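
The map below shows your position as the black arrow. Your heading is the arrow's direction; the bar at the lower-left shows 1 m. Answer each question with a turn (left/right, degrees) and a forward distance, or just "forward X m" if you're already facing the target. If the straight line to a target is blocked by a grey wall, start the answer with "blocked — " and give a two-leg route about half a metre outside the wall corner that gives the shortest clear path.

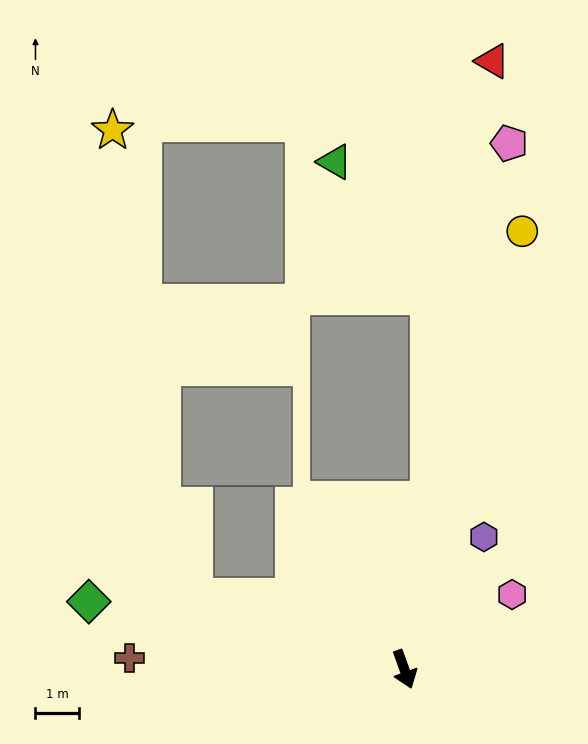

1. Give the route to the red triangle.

turn left 152°, forward 14.1 m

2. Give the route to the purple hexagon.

turn left 129°, forward 3.5 m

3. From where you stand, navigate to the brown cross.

turn right 112°, forward 6.3 m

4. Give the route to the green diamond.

turn right 122°, forward 7.4 m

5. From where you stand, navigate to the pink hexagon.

turn left 105°, forward 3.0 m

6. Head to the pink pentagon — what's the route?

turn left 149°, forward 12.3 m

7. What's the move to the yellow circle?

turn left 145°, forward 10.4 m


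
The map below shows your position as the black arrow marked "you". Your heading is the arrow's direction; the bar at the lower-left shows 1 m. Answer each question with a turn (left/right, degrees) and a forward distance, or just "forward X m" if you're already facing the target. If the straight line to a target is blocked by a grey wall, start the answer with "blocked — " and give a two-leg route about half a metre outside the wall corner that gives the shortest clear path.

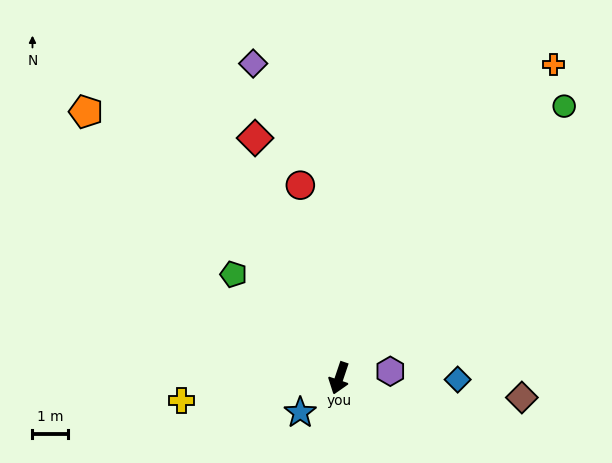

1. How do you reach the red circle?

turn right 150°, forward 5.5 m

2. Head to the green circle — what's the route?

turn left 159°, forward 9.9 m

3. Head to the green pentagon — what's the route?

turn right 116°, forward 4.1 m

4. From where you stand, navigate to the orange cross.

turn left 164°, forward 10.6 m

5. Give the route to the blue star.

turn right 30°, forward 1.5 m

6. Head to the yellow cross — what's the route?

turn right 63°, forward 4.5 m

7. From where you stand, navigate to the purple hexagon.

turn left 116°, forward 1.4 m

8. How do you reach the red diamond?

turn right 142°, forward 7.1 m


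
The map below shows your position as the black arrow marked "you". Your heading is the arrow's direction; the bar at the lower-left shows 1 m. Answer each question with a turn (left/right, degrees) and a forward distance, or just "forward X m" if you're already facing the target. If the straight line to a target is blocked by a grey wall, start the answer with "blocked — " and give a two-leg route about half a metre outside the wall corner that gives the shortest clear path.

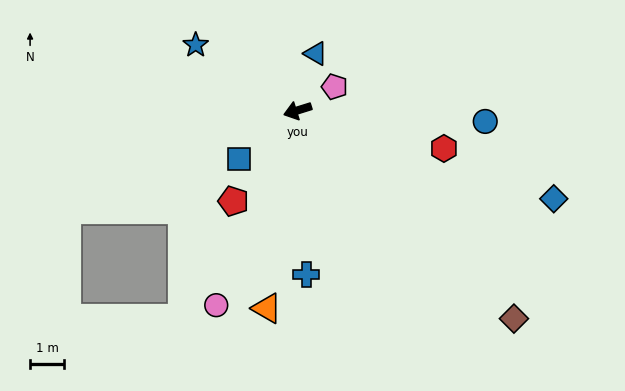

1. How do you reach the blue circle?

turn left 159°, forward 5.5 m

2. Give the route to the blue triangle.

turn right 125°, forward 1.7 m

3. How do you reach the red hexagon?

turn left 148°, forward 4.4 m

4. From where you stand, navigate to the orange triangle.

turn left 64°, forward 5.8 m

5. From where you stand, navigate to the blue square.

turn left 22°, forward 2.2 m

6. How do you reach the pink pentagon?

turn right 165°, forward 1.3 m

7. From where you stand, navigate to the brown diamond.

turn left 119°, forward 8.8 m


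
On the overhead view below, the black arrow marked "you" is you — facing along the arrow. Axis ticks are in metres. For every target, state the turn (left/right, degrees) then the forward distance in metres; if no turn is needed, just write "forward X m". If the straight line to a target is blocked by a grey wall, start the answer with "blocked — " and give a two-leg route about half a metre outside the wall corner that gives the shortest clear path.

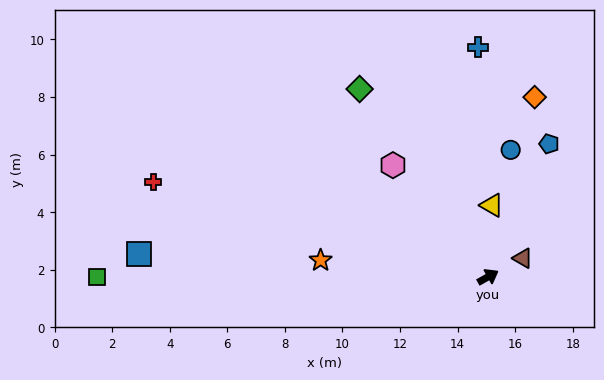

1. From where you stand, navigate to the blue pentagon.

turn left 36°, forward 5.1 m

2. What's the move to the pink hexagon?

turn left 101°, forward 5.1 m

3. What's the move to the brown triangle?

forward 1.4 m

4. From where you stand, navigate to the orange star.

turn left 145°, forward 5.8 m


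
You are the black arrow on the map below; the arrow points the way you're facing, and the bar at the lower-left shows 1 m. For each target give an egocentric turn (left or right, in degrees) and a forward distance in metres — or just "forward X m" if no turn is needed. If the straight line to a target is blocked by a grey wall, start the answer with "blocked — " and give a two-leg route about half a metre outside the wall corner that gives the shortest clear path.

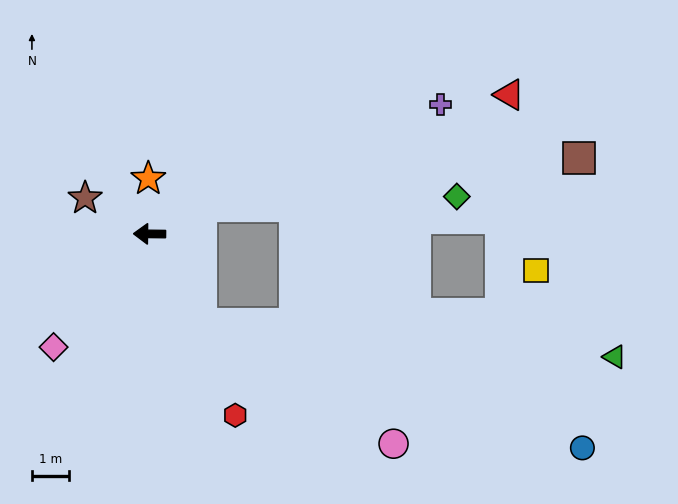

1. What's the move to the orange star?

turn right 88°, forward 1.5 m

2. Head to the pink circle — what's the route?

blocked — turn left 121°, forward 2.8 m, then turn left 28°, forward 6.1 m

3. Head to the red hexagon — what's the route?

turn left 116°, forward 5.4 m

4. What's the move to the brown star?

turn right 28°, forward 2.0 m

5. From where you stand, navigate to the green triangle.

blocked — turn left 121°, forward 2.8 m, then turn left 55°, forward 11.2 m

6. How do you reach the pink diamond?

turn left 50°, forward 4.0 m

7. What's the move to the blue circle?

blocked — turn left 121°, forward 2.8 m, then turn left 42°, forward 10.8 m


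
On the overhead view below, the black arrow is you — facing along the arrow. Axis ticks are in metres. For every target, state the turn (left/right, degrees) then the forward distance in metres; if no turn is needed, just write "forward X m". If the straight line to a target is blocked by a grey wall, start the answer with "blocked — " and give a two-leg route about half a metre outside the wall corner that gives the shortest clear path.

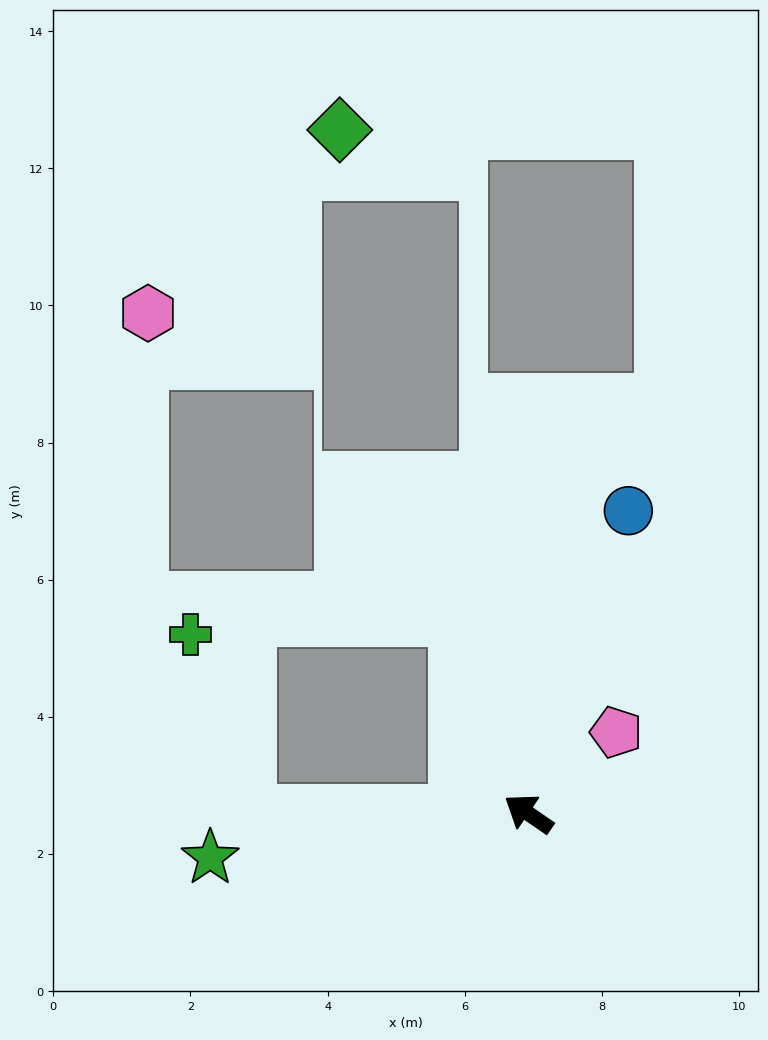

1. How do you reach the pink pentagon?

turn right 103°, forward 1.7 m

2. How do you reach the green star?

turn left 42°, forward 4.7 m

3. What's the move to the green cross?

blocked — turn left 34°, forward 4.1 m, then turn right 72°, forward 2.7 m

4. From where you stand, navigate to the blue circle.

turn right 74°, forward 4.7 m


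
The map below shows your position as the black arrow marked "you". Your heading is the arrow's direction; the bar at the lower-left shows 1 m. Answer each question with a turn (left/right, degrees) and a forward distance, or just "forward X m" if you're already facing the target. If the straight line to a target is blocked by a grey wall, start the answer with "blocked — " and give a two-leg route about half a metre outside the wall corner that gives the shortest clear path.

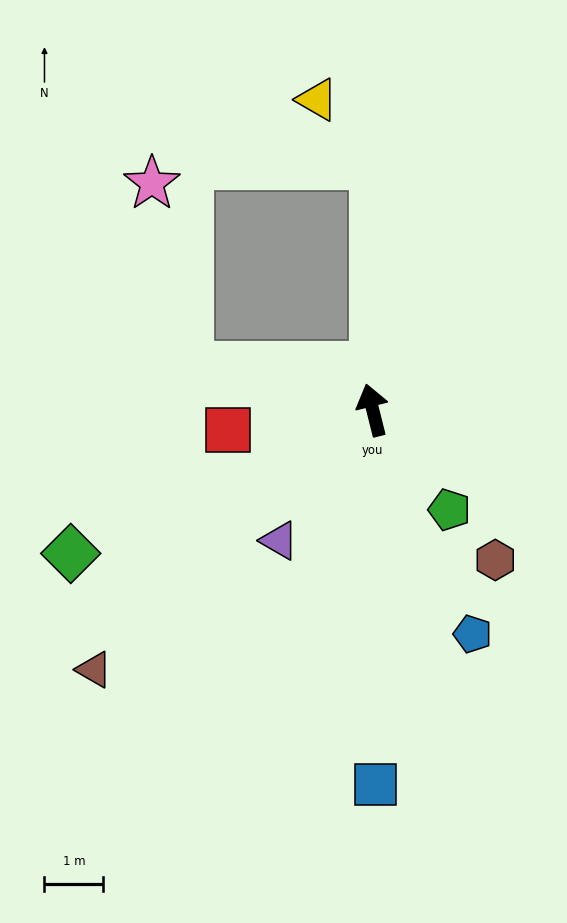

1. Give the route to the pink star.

blocked — turn left 63°, forward 3.2 m, then turn right 66°, forward 3.2 m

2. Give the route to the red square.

turn left 84°, forward 2.5 m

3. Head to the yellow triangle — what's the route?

blocked — turn right 14°, forward 4.2 m, then turn left 41°, forward 1.5 m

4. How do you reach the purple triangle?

turn left 130°, forward 2.7 m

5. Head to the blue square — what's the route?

turn left 166°, forward 6.4 m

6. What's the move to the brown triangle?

turn left 119°, forward 6.5 m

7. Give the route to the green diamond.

turn left 101°, forward 5.7 m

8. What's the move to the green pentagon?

turn right 157°, forward 2.1 m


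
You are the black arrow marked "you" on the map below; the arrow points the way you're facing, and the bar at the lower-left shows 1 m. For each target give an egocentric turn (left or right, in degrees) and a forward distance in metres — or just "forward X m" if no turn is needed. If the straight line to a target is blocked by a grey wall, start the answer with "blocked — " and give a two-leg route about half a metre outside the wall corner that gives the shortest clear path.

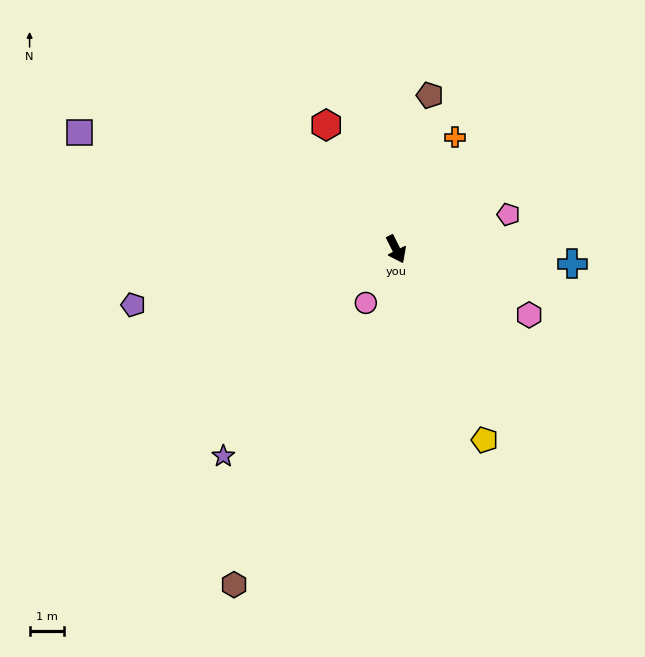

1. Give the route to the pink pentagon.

turn left 81°, forward 3.4 m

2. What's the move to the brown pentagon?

turn left 141°, forward 4.6 m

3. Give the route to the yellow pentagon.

forward 6.2 m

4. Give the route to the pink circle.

turn right 56°, forward 1.8 m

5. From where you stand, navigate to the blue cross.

turn left 59°, forward 5.2 m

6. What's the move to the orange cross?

turn left 126°, forward 3.7 m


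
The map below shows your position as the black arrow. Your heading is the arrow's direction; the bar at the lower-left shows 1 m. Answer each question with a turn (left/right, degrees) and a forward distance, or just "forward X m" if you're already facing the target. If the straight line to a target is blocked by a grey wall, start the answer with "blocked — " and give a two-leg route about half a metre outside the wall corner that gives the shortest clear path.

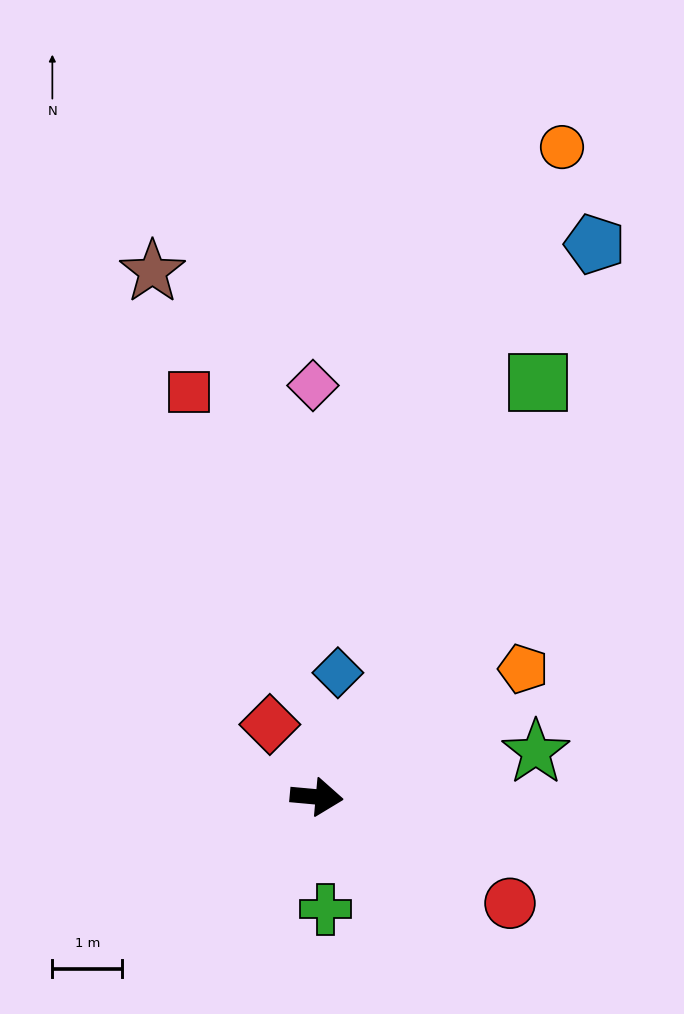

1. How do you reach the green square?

turn left 67°, forward 6.7 m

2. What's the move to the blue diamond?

turn left 86°, forward 1.8 m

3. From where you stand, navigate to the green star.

turn left 17°, forward 3.2 m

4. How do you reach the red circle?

turn right 24°, forward 3.2 m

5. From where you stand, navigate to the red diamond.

turn left 128°, forward 1.2 m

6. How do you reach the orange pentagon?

turn left 37°, forward 3.5 m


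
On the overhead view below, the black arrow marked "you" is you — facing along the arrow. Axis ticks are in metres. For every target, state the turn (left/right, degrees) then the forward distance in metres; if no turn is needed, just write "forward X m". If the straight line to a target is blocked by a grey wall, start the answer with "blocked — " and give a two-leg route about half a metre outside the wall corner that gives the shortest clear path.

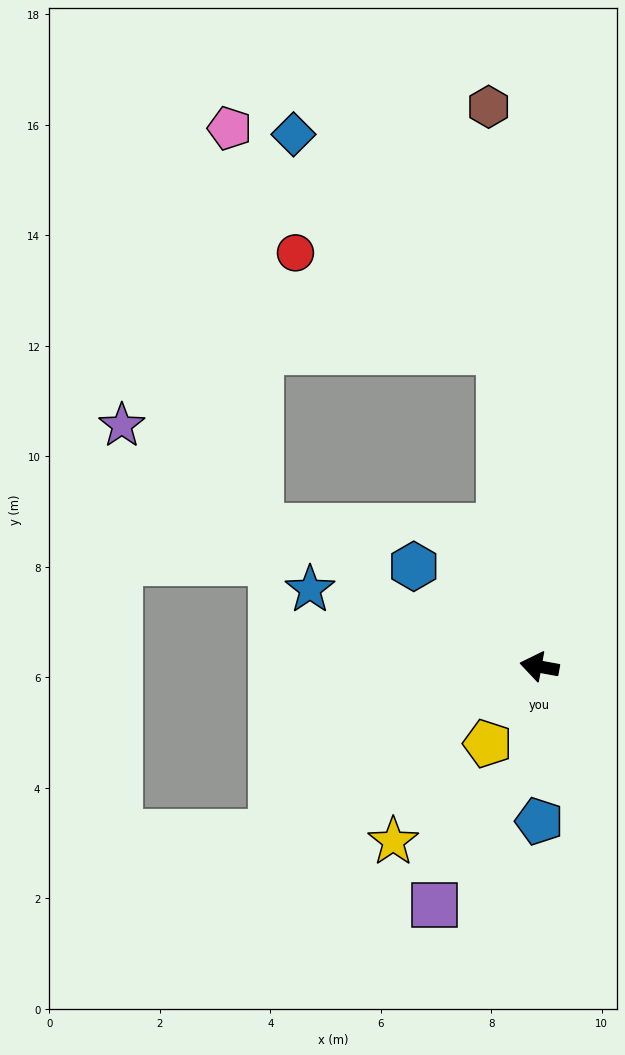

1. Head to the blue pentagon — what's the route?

turn left 100°, forward 2.8 m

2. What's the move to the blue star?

turn right 8°, forward 4.4 m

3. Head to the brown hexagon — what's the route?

turn right 75°, forward 10.2 m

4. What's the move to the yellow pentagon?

turn left 66°, forward 1.7 m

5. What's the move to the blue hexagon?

turn right 28°, forward 2.9 m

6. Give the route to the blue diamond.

blocked — turn right 73°, forward 5.8 m, then turn left 37°, forward 5.4 m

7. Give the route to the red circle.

blocked — turn right 73°, forward 5.8 m, then turn left 58°, forward 4.1 m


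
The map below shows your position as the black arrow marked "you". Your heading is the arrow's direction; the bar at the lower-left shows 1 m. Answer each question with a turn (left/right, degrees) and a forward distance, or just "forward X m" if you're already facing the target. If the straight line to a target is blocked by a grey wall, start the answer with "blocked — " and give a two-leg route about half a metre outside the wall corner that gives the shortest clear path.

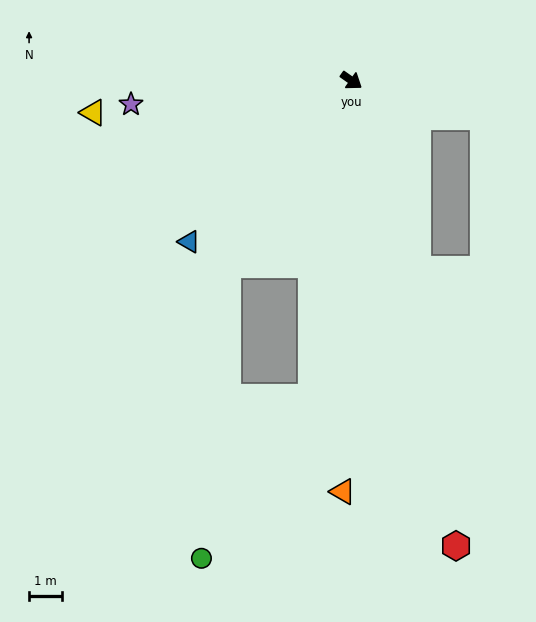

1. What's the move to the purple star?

turn right 139°, forward 6.8 m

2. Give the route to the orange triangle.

turn right 56°, forward 12.6 m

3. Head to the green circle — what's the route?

blocked — turn right 62°, forward 9.8 m, then turn right 27°, forward 6.0 m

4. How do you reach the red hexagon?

turn right 42°, forward 14.6 m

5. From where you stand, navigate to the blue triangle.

turn right 100°, forward 7.0 m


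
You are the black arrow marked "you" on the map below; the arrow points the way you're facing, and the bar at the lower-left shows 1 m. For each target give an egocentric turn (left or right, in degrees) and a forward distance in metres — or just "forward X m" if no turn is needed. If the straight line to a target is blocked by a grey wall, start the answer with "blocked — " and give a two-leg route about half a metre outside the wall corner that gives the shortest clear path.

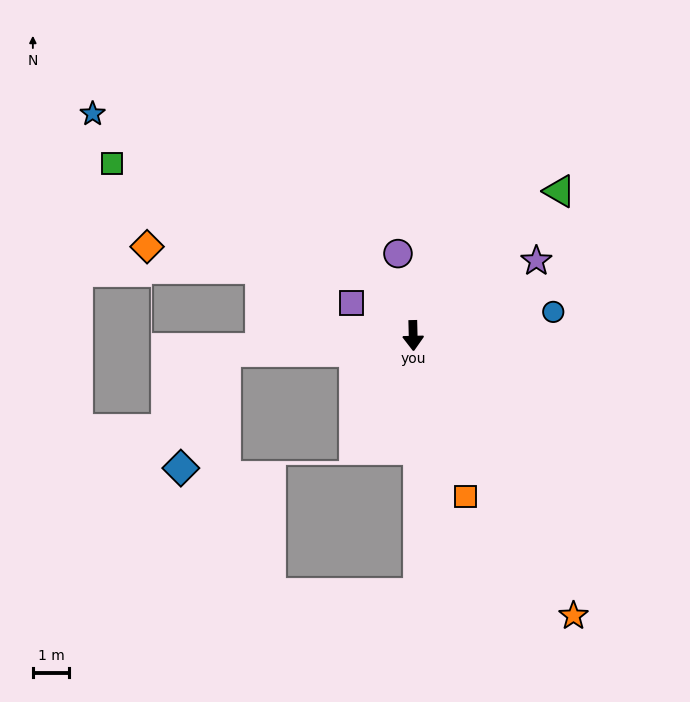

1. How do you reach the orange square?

turn left 17°, forward 4.7 m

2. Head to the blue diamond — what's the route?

blocked — turn right 86°, forward 5.2 m, then turn left 64°, forward 3.4 m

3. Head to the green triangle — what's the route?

turn left 133°, forward 5.7 m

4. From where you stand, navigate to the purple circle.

turn right 171°, forward 2.3 m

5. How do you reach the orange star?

turn left 28°, forward 8.9 m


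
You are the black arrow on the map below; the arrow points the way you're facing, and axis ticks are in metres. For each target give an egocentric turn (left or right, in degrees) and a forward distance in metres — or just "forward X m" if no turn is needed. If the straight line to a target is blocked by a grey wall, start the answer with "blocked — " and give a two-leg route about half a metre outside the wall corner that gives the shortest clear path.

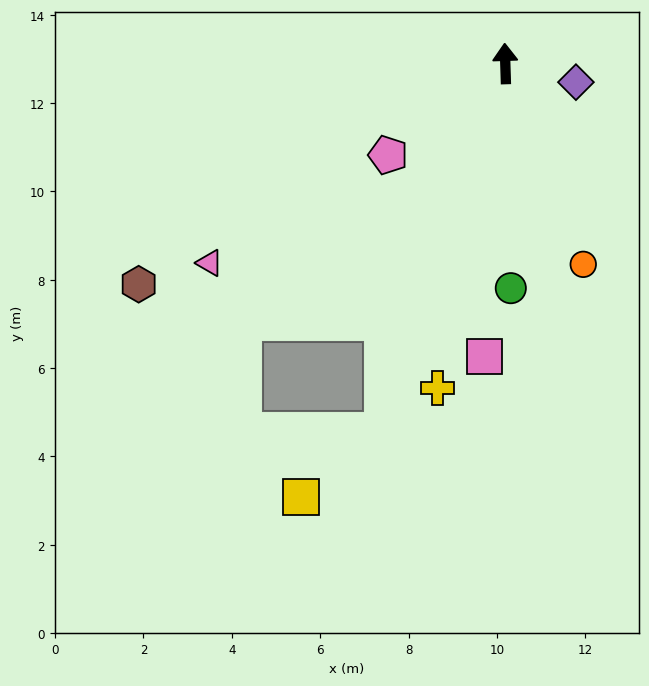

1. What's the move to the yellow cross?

turn left 166°, forward 7.5 m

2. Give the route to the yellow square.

blocked — turn left 160°, forward 8.8 m, then turn right 33°, forward 2.4 m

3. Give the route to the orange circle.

turn right 161°, forward 4.9 m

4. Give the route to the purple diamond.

turn right 107°, forward 1.7 m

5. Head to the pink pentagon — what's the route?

turn left 126°, forward 3.4 m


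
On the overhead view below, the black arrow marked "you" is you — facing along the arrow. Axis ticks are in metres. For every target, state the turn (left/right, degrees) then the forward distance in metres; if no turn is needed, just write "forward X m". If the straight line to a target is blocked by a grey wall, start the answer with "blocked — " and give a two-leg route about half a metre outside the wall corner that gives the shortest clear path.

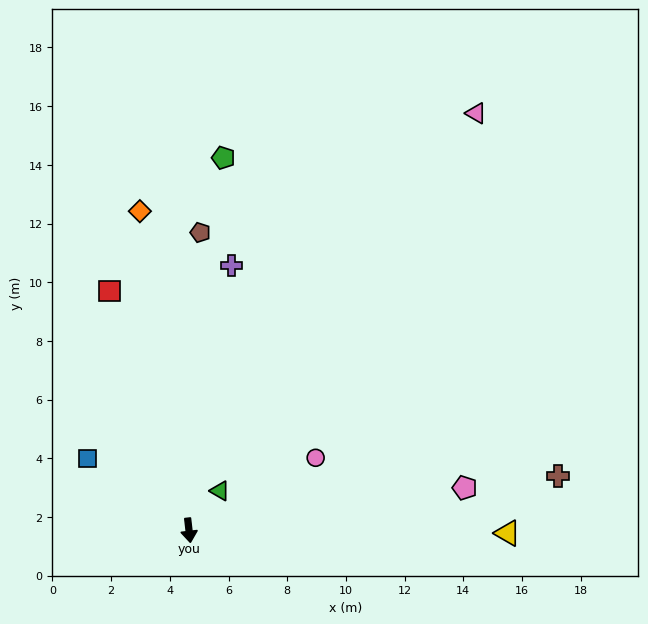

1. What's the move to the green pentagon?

turn left 168°, forward 12.7 m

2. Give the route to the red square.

turn right 168°, forward 8.6 m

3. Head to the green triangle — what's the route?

turn left 135°, forward 1.7 m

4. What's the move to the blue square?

turn right 132°, forward 4.2 m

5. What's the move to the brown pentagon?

turn left 171°, forward 10.2 m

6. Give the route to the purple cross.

turn left 164°, forward 9.1 m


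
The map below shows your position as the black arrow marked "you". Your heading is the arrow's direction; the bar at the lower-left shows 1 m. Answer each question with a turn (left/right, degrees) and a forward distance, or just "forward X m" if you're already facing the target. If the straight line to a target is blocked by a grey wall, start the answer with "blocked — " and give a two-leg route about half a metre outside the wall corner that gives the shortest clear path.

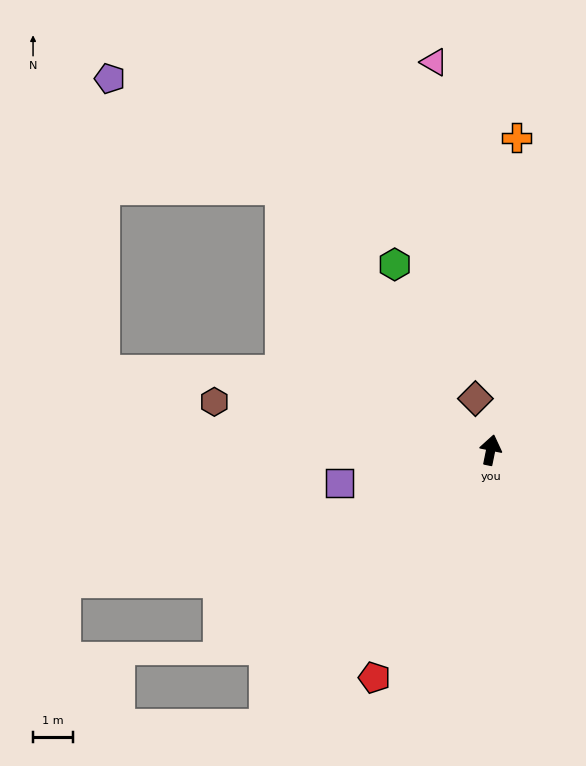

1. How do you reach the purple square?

turn left 114°, forward 3.9 m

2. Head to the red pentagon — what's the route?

turn left 164°, forward 6.4 m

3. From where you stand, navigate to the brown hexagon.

turn left 92°, forward 7.0 m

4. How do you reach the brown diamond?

turn left 28°, forward 1.3 m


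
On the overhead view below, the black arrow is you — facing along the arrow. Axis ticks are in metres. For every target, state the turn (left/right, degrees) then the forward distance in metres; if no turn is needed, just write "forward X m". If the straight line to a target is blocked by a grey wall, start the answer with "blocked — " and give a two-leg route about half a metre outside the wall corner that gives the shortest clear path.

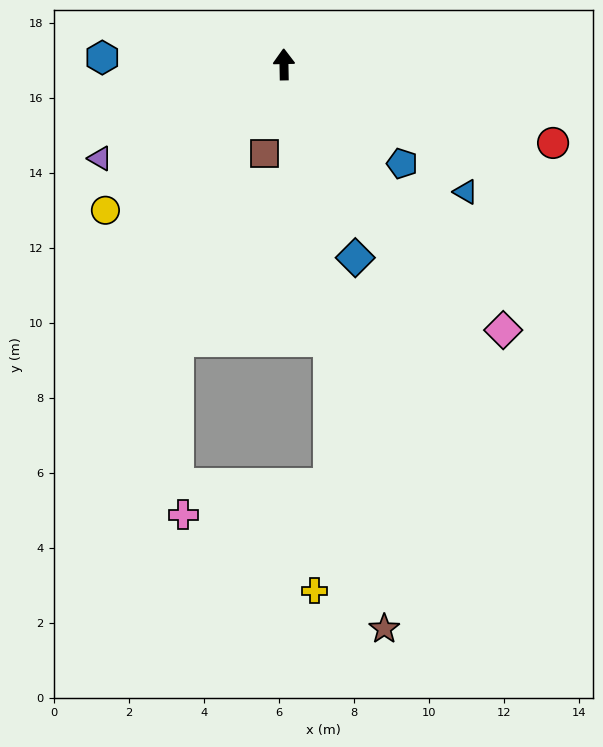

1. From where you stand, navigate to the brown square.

turn left 167°, forward 2.4 m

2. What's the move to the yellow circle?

turn left 128°, forward 6.1 m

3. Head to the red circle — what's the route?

turn right 107°, forward 7.5 m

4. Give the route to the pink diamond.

turn right 142°, forward 9.2 m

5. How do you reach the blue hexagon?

turn left 87°, forward 4.8 m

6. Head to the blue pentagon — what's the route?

turn right 131°, forward 4.1 m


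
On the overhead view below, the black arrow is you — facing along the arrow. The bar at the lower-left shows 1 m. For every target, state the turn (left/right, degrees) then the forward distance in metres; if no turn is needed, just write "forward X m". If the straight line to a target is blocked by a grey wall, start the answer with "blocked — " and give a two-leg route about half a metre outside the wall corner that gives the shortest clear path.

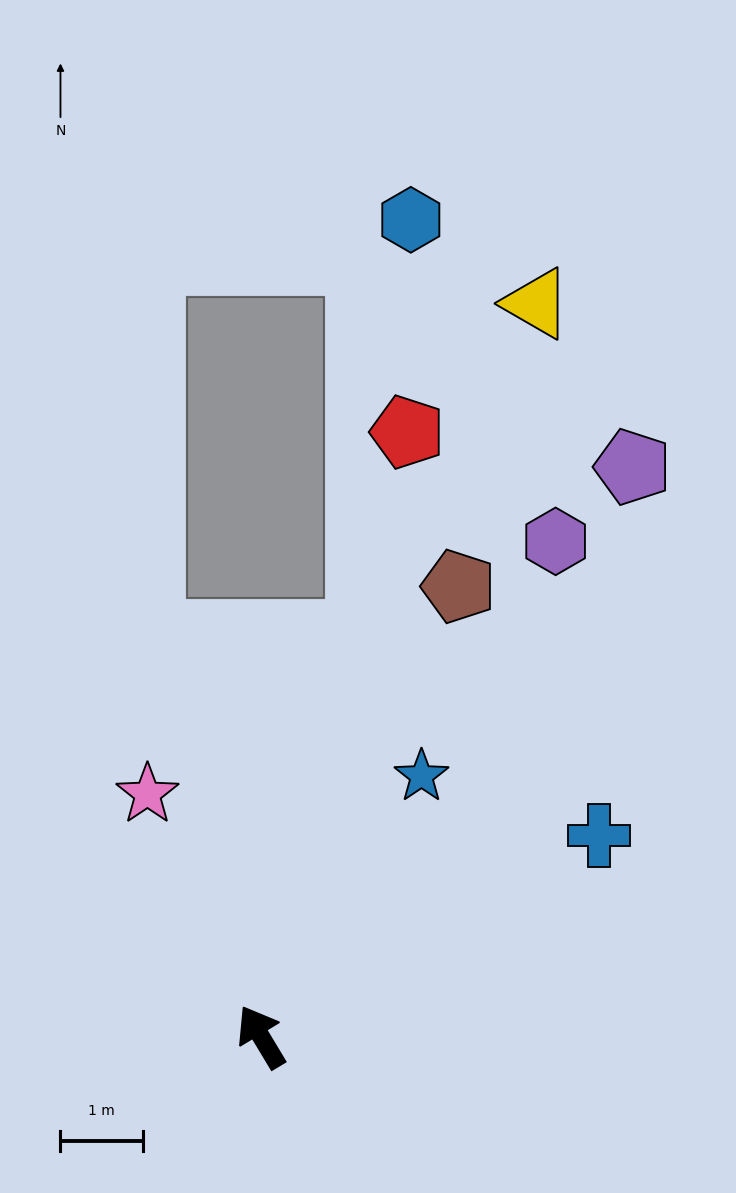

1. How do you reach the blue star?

turn right 63°, forward 3.7 m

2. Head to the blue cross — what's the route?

turn right 90°, forward 4.8 m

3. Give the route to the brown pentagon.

turn right 55°, forward 6.0 m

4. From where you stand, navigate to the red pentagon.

turn right 45°, forward 7.6 m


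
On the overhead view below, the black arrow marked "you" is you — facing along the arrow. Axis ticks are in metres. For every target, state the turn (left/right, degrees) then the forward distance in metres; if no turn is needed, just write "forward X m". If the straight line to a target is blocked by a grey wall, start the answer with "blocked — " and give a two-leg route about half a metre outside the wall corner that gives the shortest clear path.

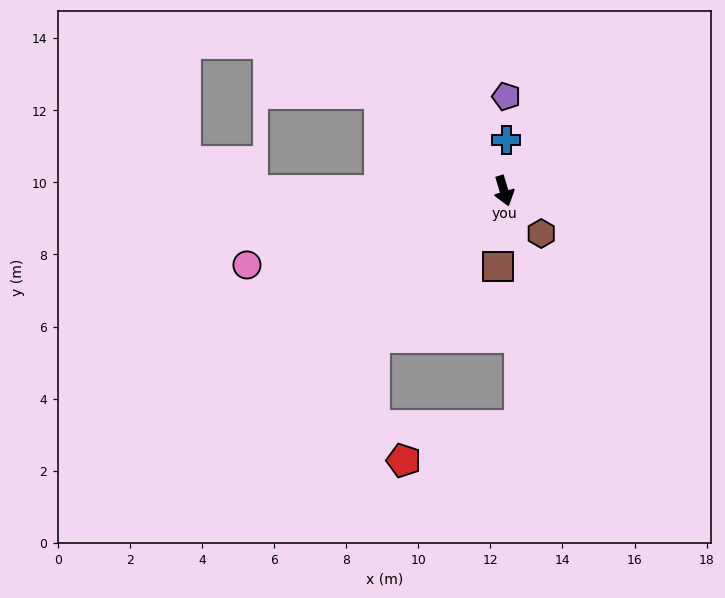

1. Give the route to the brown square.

turn right 21°, forward 2.1 m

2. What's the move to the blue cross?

turn left 161°, forward 1.4 m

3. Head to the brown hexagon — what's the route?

turn left 24°, forward 1.6 m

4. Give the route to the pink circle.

turn right 91°, forward 7.4 m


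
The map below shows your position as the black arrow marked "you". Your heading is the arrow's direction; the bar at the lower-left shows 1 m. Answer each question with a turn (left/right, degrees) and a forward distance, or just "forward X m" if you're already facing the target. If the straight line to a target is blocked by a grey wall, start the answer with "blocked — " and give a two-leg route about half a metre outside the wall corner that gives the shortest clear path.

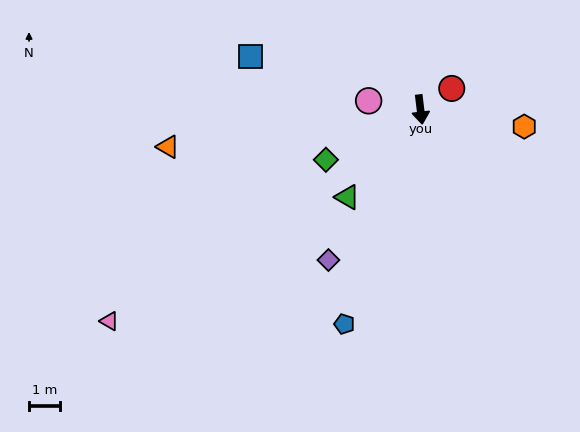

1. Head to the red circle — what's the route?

turn left 117°, forward 1.2 m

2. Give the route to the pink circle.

turn right 106°, forward 1.7 m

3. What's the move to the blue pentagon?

turn right 26°, forward 7.4 m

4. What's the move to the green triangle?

turn right 47°, forward 3.7 m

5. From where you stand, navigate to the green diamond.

turn right 69°, forward 3.5 m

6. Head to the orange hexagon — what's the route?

turn left 74°, forward 3.4 m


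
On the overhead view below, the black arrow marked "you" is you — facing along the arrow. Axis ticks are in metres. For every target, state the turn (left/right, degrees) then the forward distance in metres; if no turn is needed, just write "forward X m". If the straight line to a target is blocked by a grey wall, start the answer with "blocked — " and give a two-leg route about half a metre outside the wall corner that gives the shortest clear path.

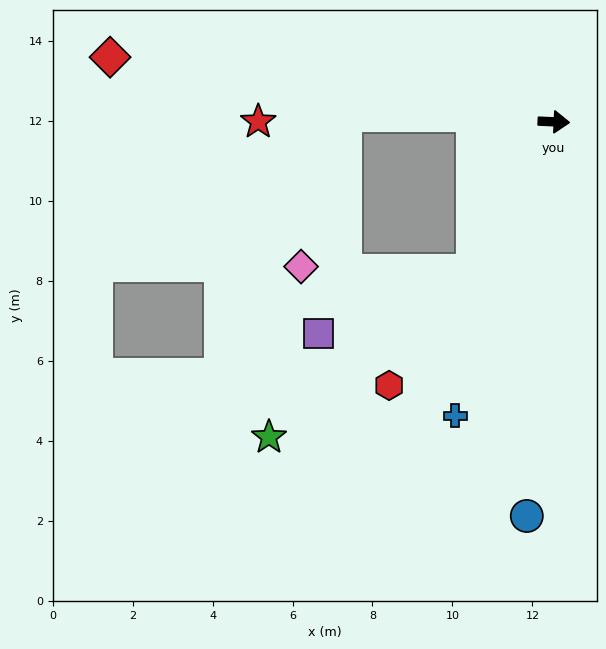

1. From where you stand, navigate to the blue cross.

turn right 106°, forward 7.8 m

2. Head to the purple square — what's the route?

blocked — turn right 116°, forward 4.2 m, then turn right 39°, forward 4.2 m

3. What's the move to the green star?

blocked — turn right 116°, forward 4.2 m, then turn right 22°, forward 6.6 m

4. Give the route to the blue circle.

turn right 91°, forward 9.9 m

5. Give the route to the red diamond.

turn left 174°, forward 11.2 m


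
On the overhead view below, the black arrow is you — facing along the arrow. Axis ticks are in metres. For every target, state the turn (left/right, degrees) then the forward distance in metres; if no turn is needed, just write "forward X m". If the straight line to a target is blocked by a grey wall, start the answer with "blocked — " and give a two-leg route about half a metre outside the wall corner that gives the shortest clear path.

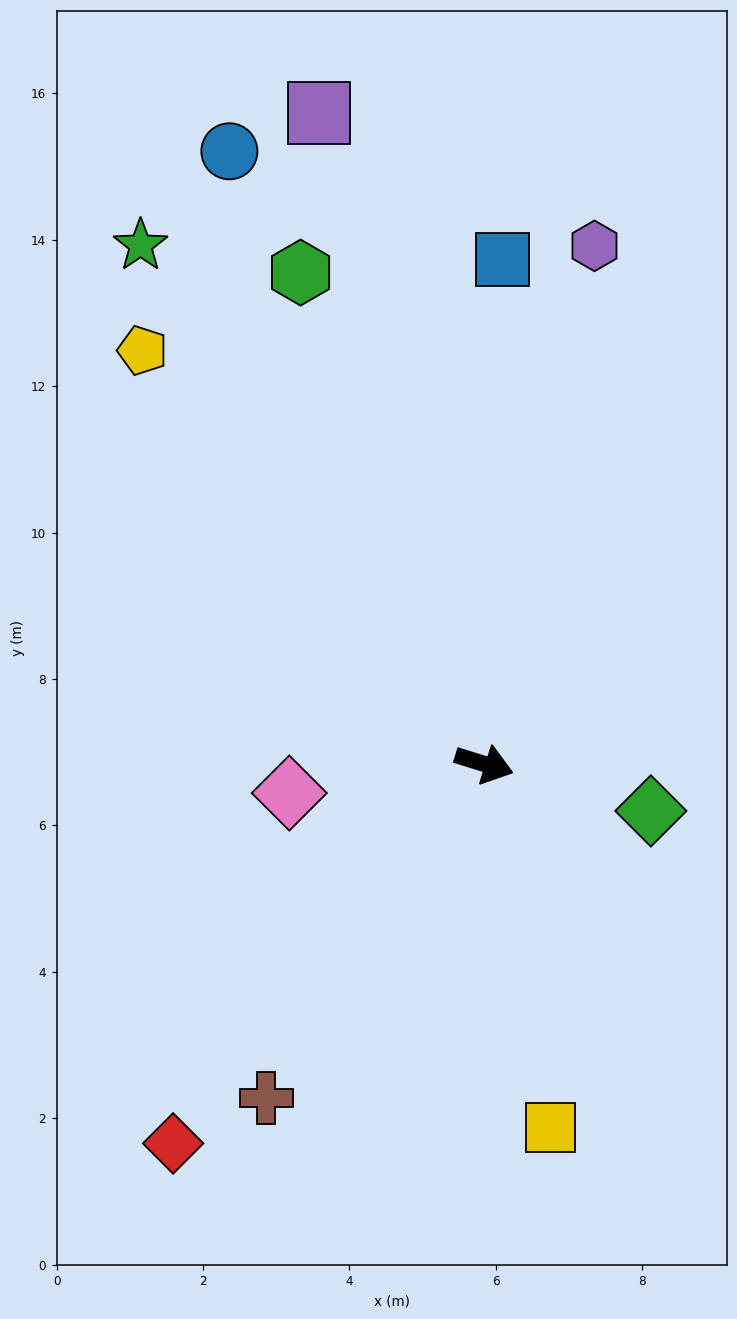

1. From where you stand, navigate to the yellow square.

turn right 62°, forward 5.0 m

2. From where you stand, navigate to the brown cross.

turn right 106°, forward 5.4 m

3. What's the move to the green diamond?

forward 2.4 m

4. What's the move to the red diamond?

turn right 112°, forward 6.7 m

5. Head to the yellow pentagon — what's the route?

turn left 147°, forward 7.3 m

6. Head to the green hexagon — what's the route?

turn left 128°, forward 7.2 m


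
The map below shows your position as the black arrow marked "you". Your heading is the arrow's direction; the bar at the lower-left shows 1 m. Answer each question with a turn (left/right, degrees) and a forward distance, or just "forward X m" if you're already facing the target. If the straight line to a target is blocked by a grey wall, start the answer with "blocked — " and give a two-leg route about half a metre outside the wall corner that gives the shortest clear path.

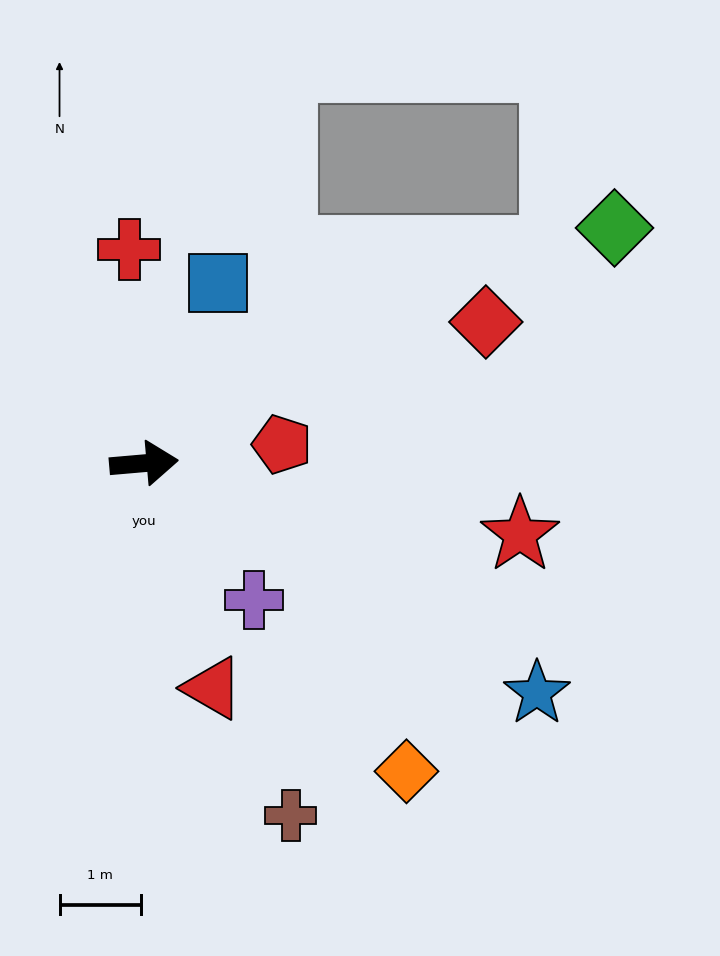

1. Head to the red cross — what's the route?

turn left 89°, forward 2.6 m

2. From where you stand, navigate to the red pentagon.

turn left 3°, forward 1.7 m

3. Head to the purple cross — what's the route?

turn right 56°, forward 2.2 m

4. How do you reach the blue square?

turn left 63°, forward 2.4 m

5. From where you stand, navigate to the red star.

turn right 16°, forward 4.7 m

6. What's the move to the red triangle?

turn right 78°, forward 2.9 m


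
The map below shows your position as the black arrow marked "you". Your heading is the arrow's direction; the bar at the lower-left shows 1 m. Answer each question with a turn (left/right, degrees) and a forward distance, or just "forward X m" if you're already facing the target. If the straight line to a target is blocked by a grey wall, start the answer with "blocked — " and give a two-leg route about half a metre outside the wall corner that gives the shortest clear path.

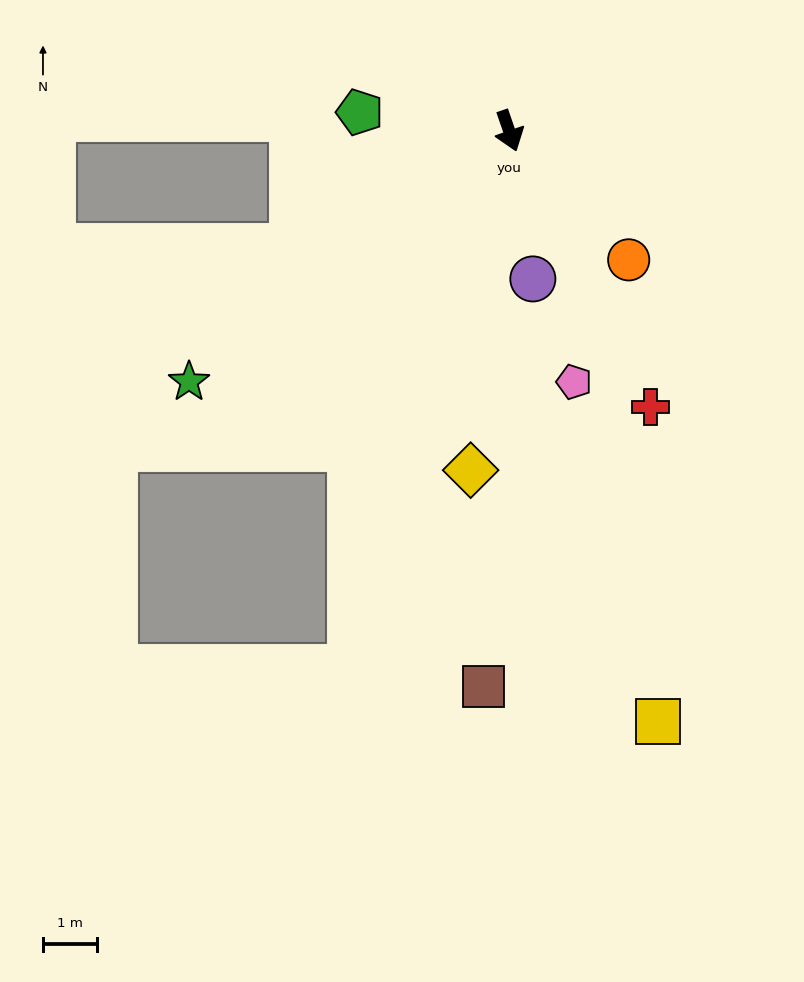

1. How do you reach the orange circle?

turn left 24°, forward 3.3 m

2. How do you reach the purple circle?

turn right 10°, forward 2.8 m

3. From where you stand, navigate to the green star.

turn right 71°, forward 7.6 m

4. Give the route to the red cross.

turn left 8°, forward 5.8 m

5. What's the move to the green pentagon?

turn right 116°, forward 2.8 m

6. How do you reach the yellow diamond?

turn right 26°, forward 6.4 m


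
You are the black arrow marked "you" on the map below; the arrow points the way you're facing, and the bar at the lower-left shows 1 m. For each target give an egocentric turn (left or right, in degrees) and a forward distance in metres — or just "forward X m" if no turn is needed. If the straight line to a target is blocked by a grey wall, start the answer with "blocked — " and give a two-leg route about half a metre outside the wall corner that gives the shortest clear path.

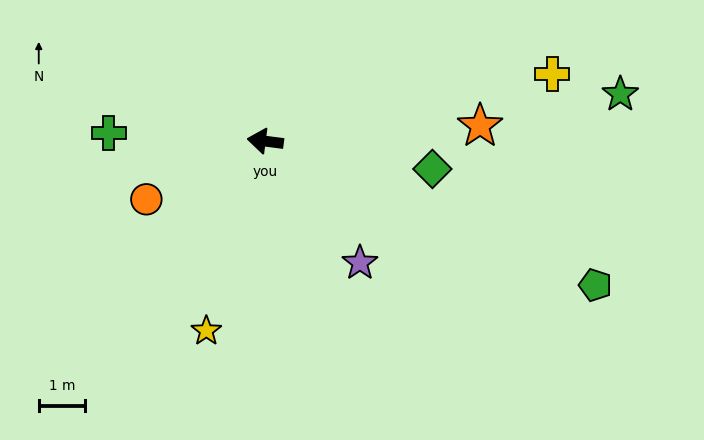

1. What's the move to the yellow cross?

turn right 159°, forward 6.4 m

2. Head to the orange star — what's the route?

turn right 169°, forward 4.6 m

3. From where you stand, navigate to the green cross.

turn left 4°, forward 3.4 m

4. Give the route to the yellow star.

turn left 80°, forward 4.3 m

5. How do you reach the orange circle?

turn left 33°, forward 2.8 m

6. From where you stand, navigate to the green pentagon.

turn left 164°, forward 7.8 m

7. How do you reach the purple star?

turn left 135°, forward 3.3 m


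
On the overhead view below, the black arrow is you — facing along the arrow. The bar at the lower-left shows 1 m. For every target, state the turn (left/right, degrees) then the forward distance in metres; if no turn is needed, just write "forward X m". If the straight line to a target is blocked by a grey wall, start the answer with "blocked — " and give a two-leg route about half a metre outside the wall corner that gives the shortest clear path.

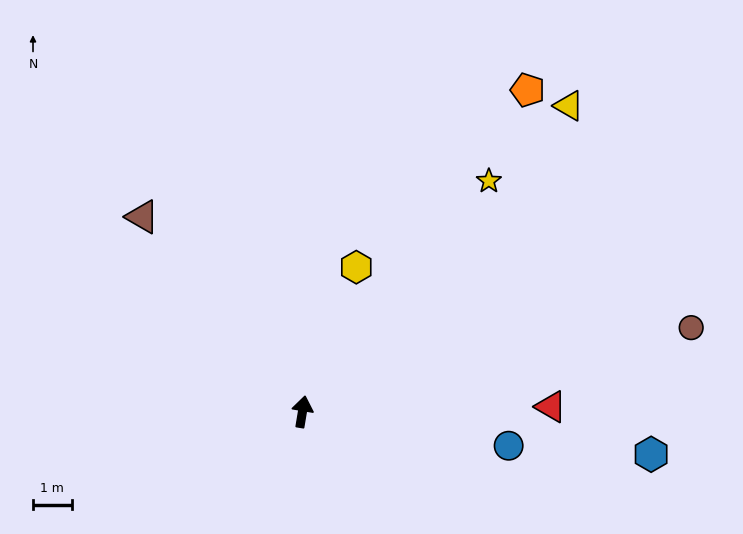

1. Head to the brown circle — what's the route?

turn right 68°, forward 10.3 m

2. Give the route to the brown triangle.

turn left 49°, forward 6.5 m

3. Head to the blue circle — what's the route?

turn right 90°, forward 5.4 m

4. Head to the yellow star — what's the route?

turn right 29°, forward 7.7 m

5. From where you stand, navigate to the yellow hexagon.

turn right 11°, forward 4.0 m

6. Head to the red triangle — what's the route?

turn right 79°, forward 6.4 m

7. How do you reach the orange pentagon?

turn right 26°, forward 10.2 m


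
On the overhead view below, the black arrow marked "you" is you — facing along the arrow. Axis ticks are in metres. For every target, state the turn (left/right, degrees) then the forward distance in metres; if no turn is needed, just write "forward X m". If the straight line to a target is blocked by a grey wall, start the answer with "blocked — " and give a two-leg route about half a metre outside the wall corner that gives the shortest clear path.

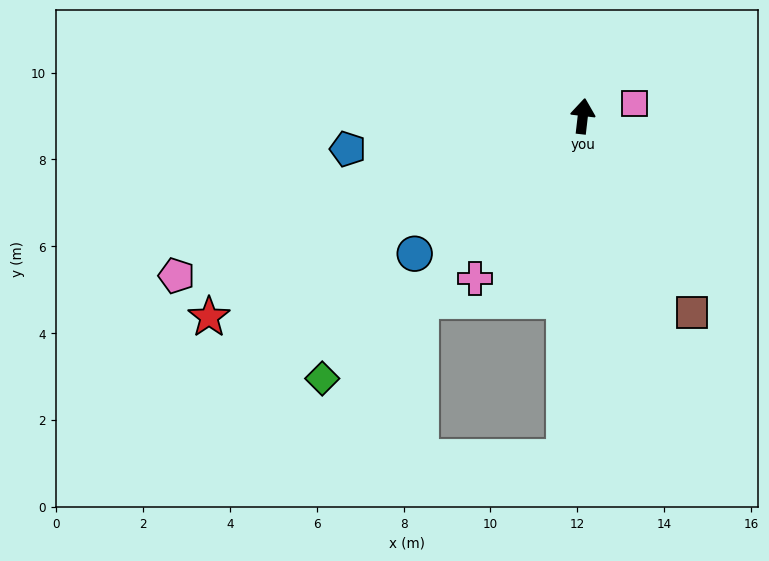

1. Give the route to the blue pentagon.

turn left 105°, forward 5.5 m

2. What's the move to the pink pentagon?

turn left 118°, forward 10.1 m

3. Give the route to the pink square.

turn right 70°, forward 1.2 m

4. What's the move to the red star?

turn left 125°, forward 9.8 m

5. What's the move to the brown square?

turn right 144°, forward 5.2 m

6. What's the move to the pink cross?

turn left 153°, forward 4.5 m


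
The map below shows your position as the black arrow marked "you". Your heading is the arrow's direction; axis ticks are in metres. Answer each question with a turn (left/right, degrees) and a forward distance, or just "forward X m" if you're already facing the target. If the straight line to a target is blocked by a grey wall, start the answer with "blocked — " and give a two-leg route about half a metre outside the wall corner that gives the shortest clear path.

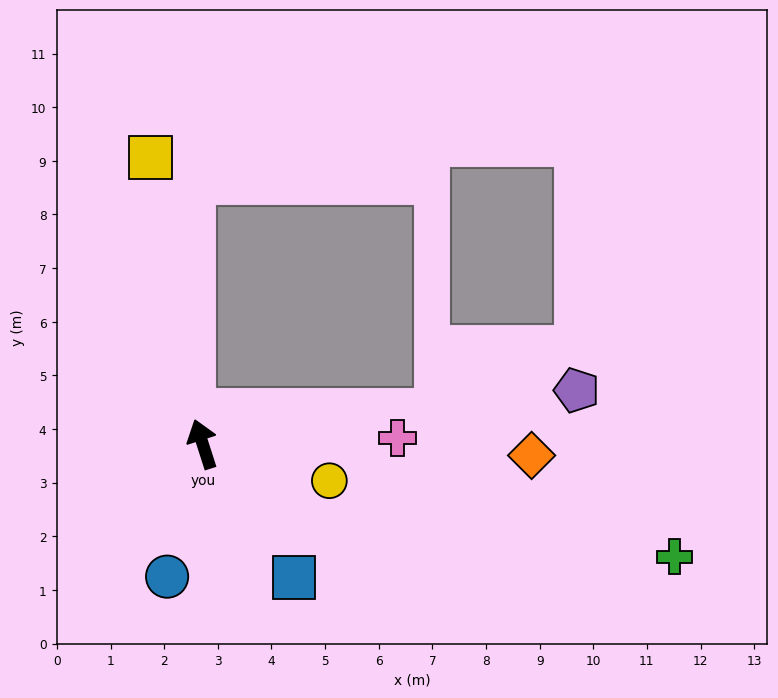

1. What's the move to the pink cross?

turn right 106°, forward 3.6 m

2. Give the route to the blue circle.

turn left 147°, forward 2.6 m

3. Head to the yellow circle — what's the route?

turn right 124°, forward 2.5 m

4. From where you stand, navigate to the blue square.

turn right 163°, forward 3.0 m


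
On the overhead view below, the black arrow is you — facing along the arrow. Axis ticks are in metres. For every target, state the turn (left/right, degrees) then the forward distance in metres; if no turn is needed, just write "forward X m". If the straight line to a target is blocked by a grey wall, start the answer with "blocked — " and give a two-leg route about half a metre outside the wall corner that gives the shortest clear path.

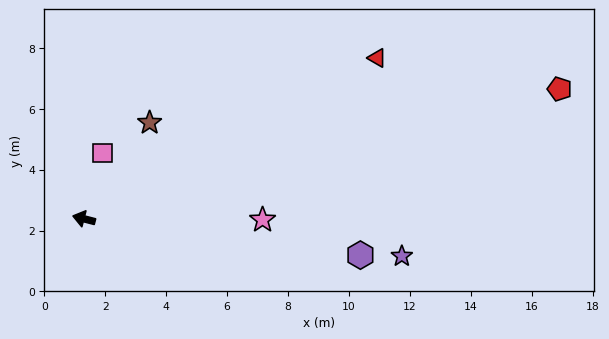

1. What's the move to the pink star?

turn right 166°, forward 5.9 m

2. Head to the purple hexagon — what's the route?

turn right 173°, forward 9.2 m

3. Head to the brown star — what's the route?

turn right 110°, forward 3.8 m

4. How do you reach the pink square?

turn right 91°, forward 2.2 m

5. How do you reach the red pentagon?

turn right 150°, forward 16.2 m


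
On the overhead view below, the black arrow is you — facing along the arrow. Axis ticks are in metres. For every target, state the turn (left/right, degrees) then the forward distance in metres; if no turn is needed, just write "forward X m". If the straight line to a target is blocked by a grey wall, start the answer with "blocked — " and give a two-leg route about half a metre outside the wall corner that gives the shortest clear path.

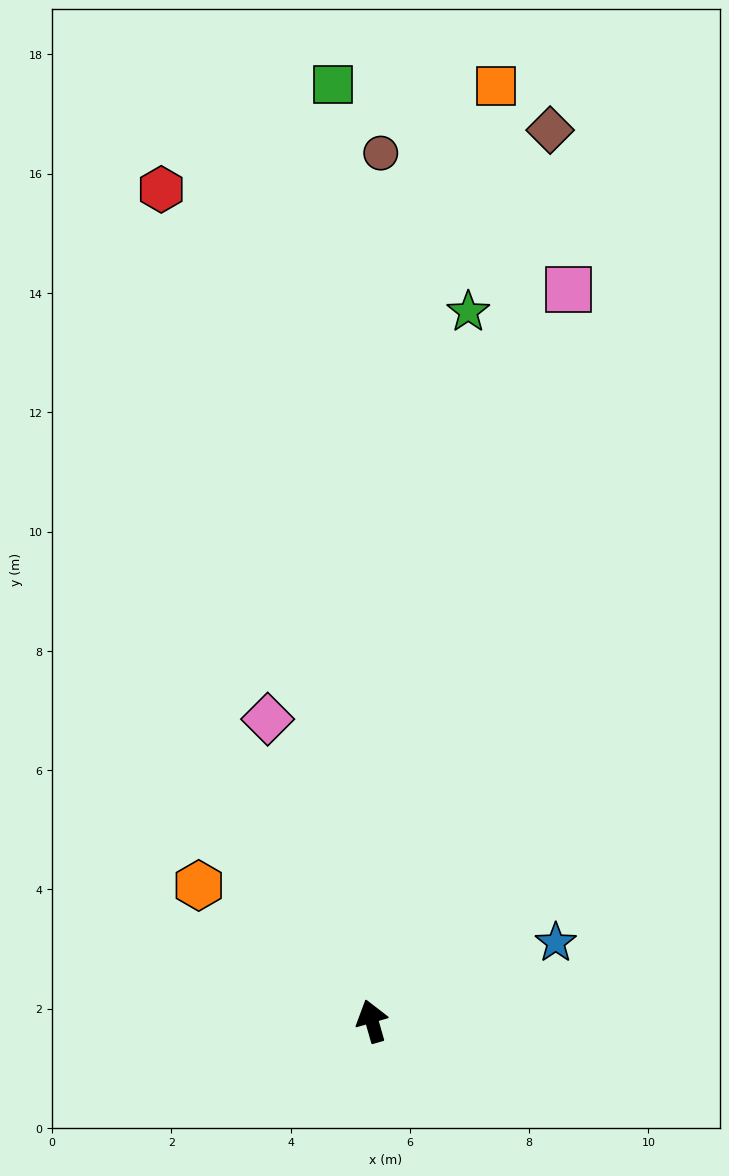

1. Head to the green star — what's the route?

turn right 24°, forward 12.0 m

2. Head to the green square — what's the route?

turn right 14°, forward 15.7 m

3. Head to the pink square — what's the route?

turn right 31°, forward 12.7 m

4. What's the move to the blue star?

turn right 83°, forward 3.4 m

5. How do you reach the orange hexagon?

turn left 36°, forward 3.7 m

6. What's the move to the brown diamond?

turn right 27°, forward 15.2 m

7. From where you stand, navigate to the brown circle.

turn right 17°, forward 14.6 m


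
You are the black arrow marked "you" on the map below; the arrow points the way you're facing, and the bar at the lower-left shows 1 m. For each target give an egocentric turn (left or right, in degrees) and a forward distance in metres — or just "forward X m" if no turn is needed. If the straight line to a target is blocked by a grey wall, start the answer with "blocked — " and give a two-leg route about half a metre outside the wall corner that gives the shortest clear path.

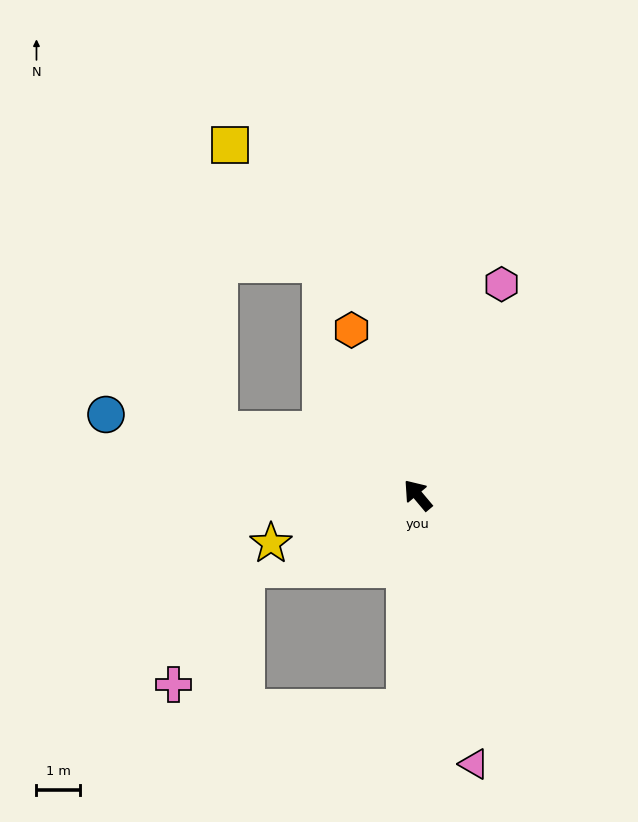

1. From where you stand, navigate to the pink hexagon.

turn right 62°, forward 5.2 m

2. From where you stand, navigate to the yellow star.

turn left 68°, forward 3.5 m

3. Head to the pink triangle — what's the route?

turn left 152°, forward 6.3 m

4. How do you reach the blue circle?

turn left 35°, forward 7.4 m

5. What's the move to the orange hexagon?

turn right 18°, forward 4.1 m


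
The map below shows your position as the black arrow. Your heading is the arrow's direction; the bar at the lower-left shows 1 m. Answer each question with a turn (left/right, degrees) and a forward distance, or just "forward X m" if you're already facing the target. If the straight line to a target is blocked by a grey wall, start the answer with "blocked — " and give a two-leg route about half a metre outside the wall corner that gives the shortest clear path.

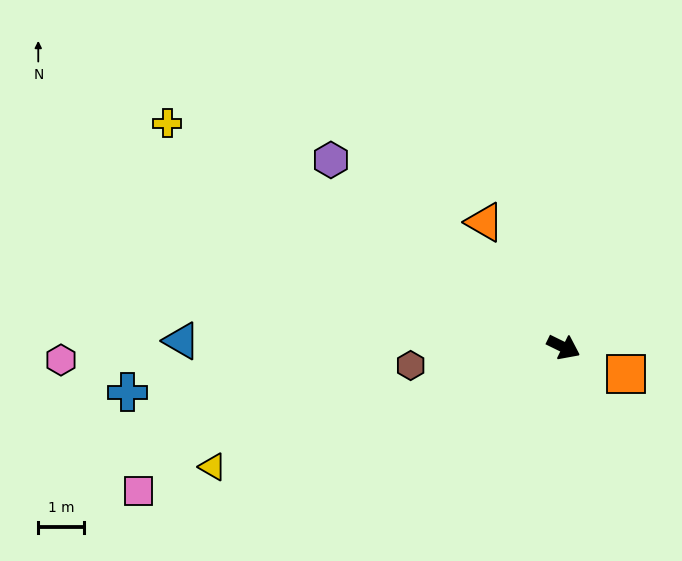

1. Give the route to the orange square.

turn left 3°, forward 1.5 m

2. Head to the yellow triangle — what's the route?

turn right 135°, forward 8.2 m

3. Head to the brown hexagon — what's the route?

turn right 147°, forward 3.4 m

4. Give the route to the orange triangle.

turn left 148°, forward 3.3 m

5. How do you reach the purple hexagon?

turn left 167°, forward 6.6 m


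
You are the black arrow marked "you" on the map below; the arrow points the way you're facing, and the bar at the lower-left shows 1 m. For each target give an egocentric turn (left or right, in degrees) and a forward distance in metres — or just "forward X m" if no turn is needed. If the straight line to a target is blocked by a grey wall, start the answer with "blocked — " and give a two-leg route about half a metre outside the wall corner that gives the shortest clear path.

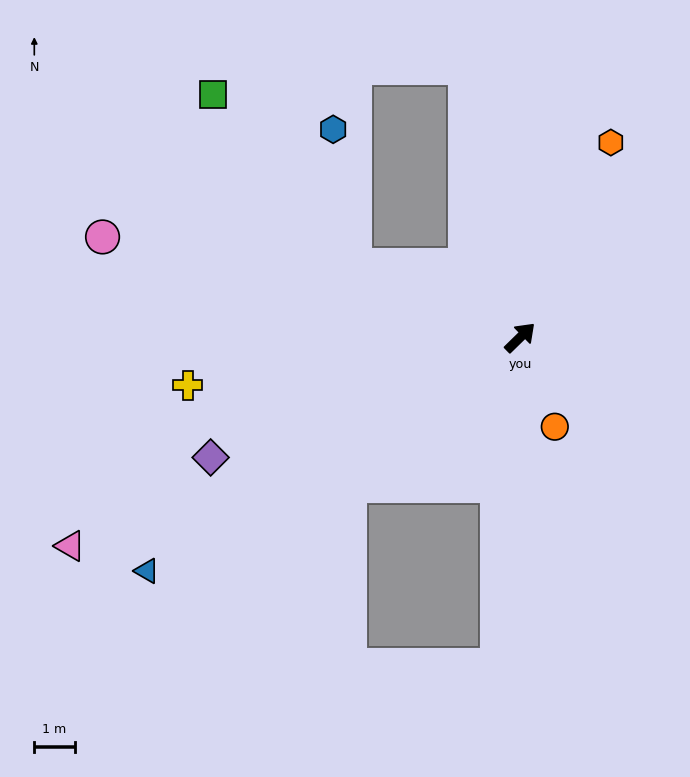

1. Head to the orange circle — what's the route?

turn right 113°, forward 2.4 m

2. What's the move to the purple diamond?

turn left 157°, forward 8.2 m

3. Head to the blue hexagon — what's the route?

blocked — turn left 112°, forward 4.5 m, then turn right 57°, forward 3.4 m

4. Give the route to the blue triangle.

turn left 168°, forward 10.9 m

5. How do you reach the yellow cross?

turn left 144°, forward 8.3 m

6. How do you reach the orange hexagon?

turn left 21°, forward 5.3 m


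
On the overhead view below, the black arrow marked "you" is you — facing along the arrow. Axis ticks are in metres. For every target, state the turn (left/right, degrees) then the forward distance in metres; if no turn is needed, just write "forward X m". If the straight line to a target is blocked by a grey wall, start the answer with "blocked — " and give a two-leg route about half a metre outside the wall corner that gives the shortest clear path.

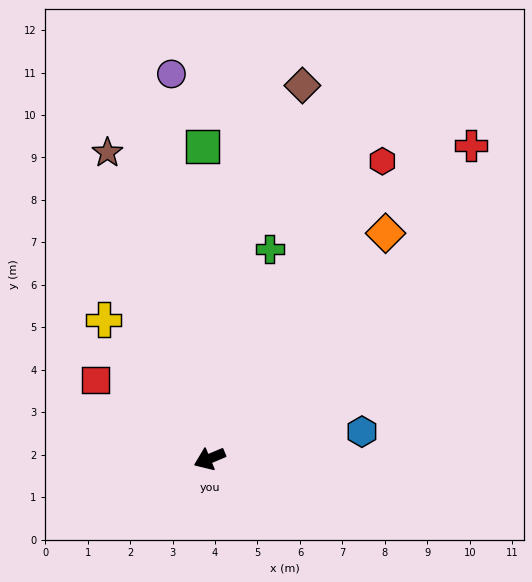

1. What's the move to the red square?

turn right 57°, forward 3.3 m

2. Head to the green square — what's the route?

turn right 112°, forward 7.4 m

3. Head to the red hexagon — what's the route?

turn right 143°, forward 8.1 m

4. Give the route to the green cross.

turn right 129°, forward 5.1 m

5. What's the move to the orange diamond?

turn right 151°, forward 6.7 m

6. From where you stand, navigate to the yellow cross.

turn right 75°, forward 4.1 m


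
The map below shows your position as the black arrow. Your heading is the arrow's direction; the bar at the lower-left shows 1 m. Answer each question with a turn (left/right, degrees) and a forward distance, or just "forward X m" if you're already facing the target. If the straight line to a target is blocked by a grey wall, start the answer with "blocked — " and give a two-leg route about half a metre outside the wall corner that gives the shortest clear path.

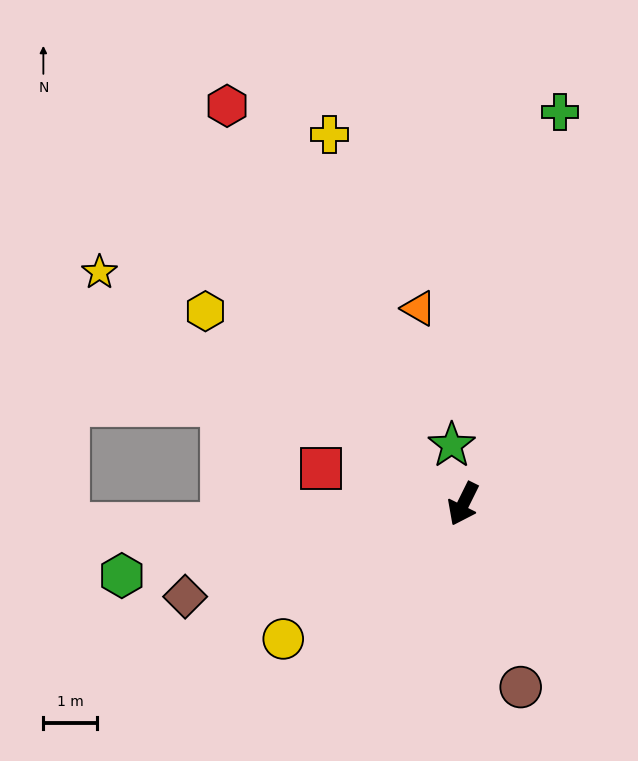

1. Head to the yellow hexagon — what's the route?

turn right 100°, forward 6.0 m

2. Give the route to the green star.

turn right 143°, forward 1.1 m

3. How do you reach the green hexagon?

turn right 52°, forward 6.5 m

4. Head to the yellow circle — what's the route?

turn right 27°, forward 4.2 m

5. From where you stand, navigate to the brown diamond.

turn right 45°, forward 5.5 m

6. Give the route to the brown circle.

turn left 44°, forward 3.6 m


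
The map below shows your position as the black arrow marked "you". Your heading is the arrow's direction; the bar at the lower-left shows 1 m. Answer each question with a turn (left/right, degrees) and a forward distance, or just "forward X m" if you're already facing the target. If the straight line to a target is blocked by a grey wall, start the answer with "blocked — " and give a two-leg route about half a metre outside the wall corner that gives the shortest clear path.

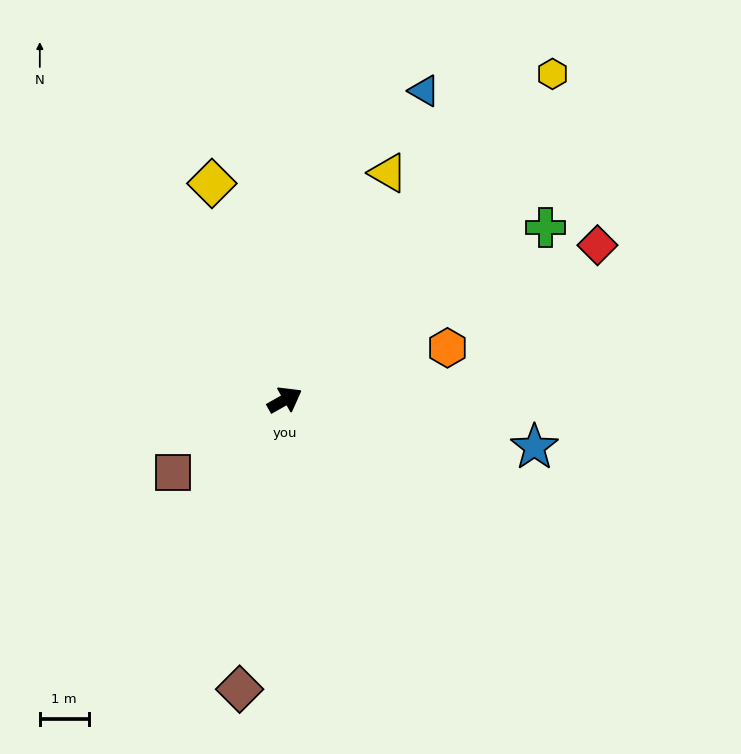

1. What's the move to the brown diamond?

turn right 128°, forward 6.0 m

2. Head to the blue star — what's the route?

turn right 40°, forward 5.2 m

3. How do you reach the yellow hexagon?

turn left 21°, forward 8.7 m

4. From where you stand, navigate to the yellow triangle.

turn left 36°, forward 5.1 m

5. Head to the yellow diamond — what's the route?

turn left 79°, forward 4.7 m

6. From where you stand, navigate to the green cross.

turn left 4°, forward 6.4 m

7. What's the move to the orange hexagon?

turn right 12°, forward 3.5 m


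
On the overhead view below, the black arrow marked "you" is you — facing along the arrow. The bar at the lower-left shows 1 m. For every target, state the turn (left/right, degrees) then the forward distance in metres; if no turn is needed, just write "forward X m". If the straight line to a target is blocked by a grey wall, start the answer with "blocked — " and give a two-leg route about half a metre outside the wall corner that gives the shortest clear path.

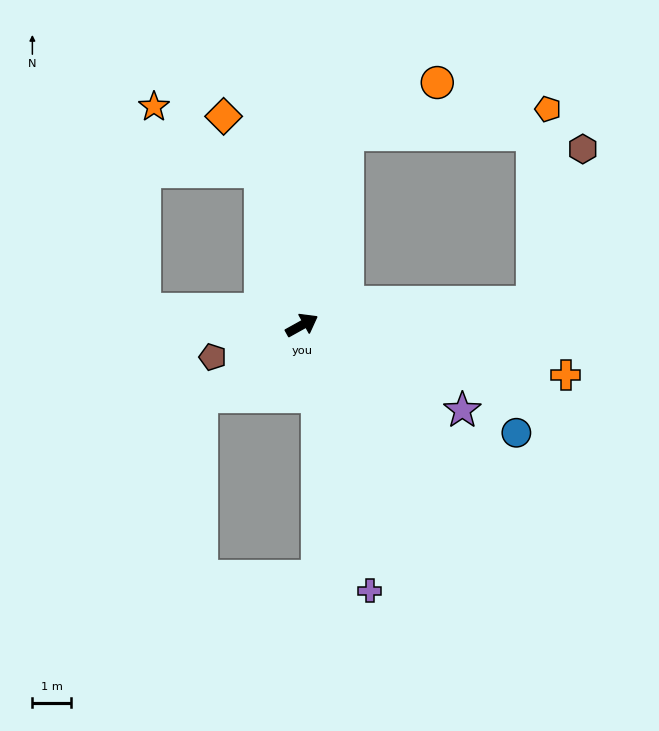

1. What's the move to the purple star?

turn right 57°, forward 4.7 m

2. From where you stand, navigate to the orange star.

blocked — turn left 76°, forward 4.1 m, then turn left 44°, forward 3.2 m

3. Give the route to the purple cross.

turn right 105°, forward 7.1 m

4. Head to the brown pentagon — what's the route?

turn left 171°, forward 2.4 m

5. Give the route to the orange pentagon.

blocked — turn left 48°, forward 5.0 m, then turn right 70°, forward 5.2 m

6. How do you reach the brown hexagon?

blocked — turn right 24°, forward 6.0 m, then turn left 67°, forward 4.2 m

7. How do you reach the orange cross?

turn right 40°, forward 6.9 m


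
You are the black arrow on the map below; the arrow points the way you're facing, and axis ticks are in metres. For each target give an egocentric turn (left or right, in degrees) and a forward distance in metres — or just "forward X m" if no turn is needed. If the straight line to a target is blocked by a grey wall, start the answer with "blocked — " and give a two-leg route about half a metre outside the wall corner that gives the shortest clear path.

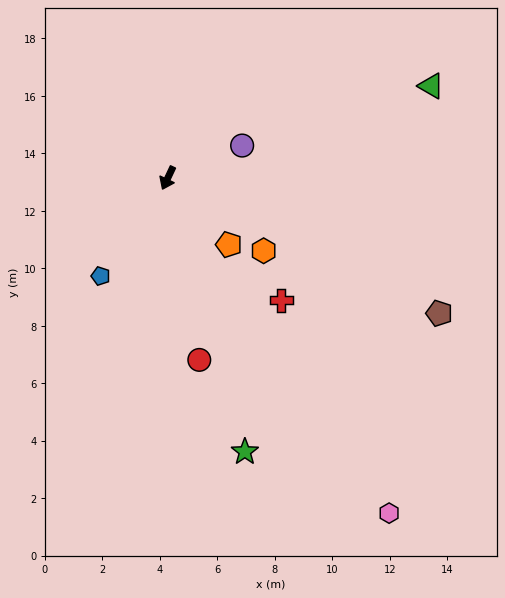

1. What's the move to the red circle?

turn left 35°, forward 6.4 m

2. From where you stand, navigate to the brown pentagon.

turn left 89°, forward 10.6 m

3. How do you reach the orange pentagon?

turn left 68°, forward 3.1 m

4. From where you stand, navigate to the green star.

turn left 41°, forward 9.9 m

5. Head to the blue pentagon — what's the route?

turn right 9°, forward 4.1 m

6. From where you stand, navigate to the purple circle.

turn left 139°, forward 2.8 m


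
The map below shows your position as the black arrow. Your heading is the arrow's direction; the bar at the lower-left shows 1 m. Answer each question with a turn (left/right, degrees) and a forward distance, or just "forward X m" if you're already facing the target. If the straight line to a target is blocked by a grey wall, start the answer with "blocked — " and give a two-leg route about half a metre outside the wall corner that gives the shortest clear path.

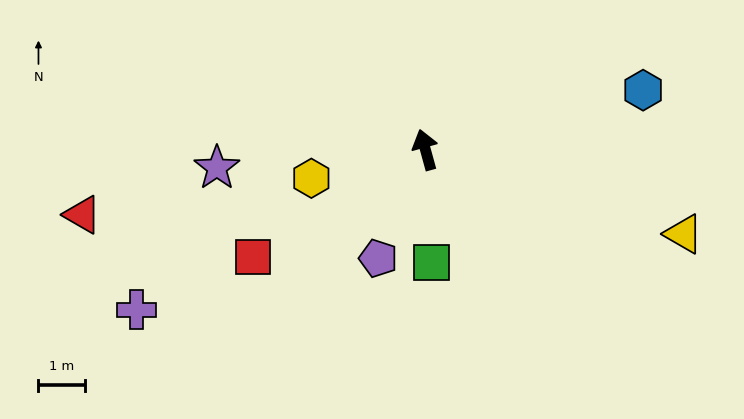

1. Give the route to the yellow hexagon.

turn left 89°, forward 2.5 m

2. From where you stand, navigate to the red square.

turn left 107°, forward 4.3 m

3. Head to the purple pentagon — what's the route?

turn left 141°, forward 2.5 m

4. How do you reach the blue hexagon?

turn right 90°, forward 4.8 m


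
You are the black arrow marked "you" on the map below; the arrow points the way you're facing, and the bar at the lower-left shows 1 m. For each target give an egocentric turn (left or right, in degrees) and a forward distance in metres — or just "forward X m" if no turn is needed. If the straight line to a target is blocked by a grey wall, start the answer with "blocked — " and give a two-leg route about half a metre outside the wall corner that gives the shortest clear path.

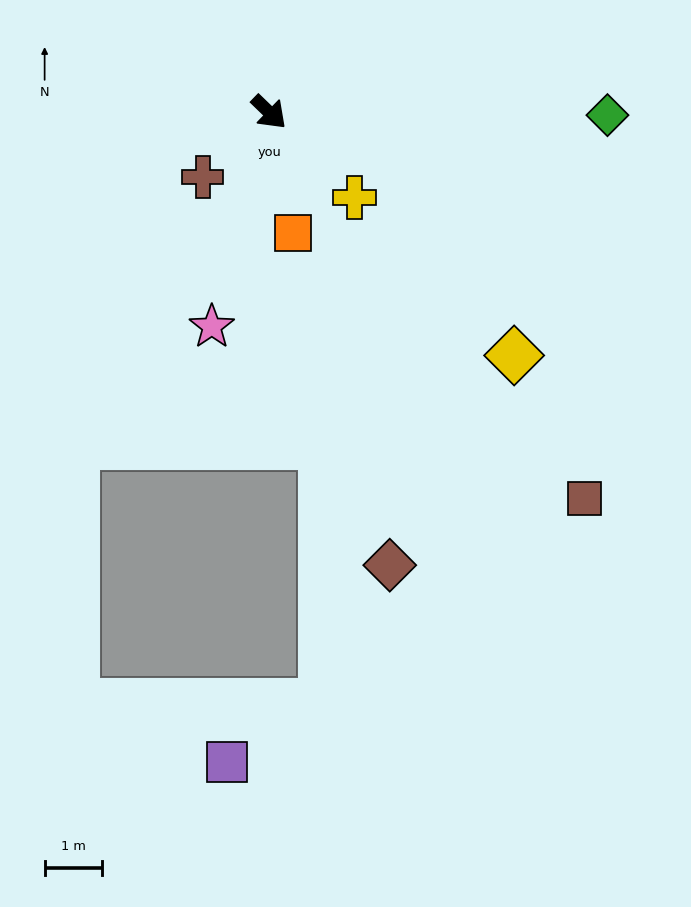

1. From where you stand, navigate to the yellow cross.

forward 2.1 m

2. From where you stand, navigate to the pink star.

turn right 61°, forward 3.9 m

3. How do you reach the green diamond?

turn left 44°, forward 5.9 m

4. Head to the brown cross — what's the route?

turn right 92°, forward 1.6 m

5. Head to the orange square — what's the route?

turn right 35°, forward 2.2 m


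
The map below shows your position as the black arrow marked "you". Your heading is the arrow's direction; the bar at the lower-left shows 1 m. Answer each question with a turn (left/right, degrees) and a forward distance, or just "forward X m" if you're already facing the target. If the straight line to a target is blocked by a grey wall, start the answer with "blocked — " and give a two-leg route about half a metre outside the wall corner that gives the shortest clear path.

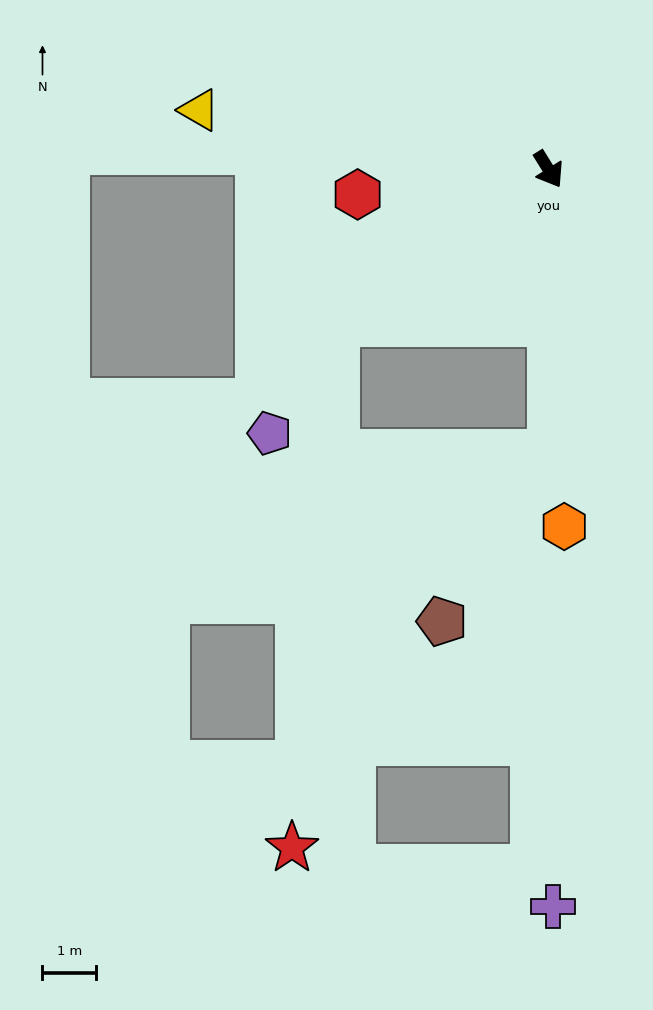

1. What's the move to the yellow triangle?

turn right 131°, forward 6.6 m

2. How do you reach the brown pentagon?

blocked — turn right 31°, forward 5.3 m, then turn right 34°, forward 3.8 m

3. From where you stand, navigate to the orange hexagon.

turn right 29°, forward 6.7 m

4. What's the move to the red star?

blocked — turn right 86°, forward 4.9 m, then turn left 49°, forward 9.8 m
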